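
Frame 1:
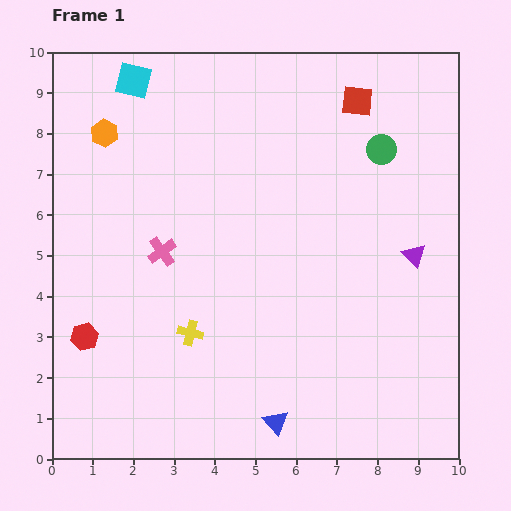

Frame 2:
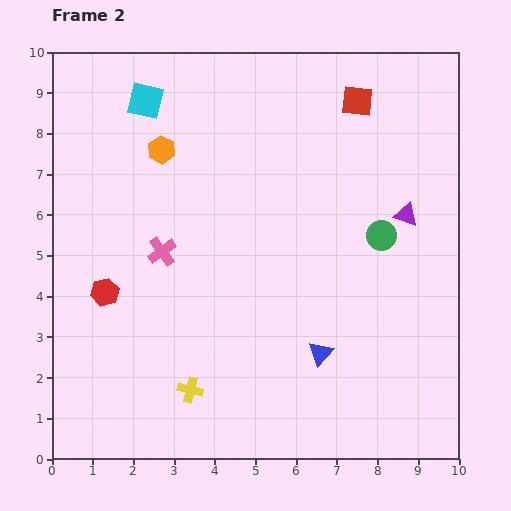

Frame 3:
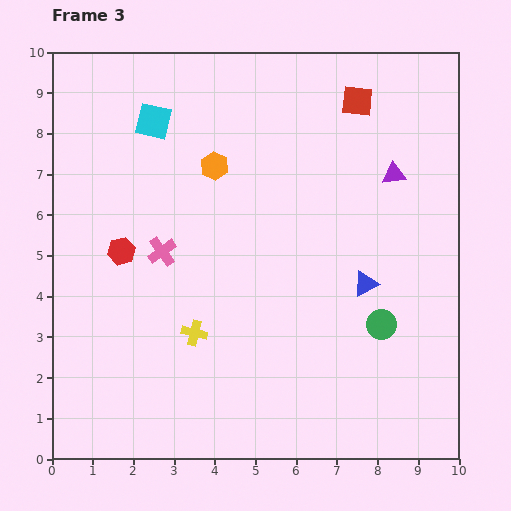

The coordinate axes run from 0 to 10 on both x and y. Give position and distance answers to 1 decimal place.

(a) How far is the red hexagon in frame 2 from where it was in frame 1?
1.2

The red hexagon moved from (0.8, 3.0) to (1.3, 4.1), a distance of √(0.5² + 1.1²) ≈ 1.2.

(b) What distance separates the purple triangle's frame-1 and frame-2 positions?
1.0

The purple triangle moved from (8.9, 5.0) to (8.7, 6.0), a distance of √(0.2² + 1.0²) ≈ 1.0.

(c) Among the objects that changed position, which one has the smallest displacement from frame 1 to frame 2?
the cyan square

(moved 0.6)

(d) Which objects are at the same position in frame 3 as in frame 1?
the pink cross, the red square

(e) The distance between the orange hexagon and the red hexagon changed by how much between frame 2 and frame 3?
-0.7

Distance in frame 2: 3.8. Distance in frame 3: 3.1.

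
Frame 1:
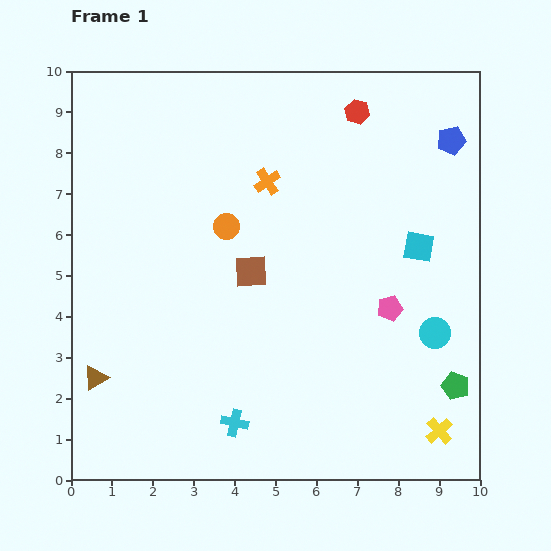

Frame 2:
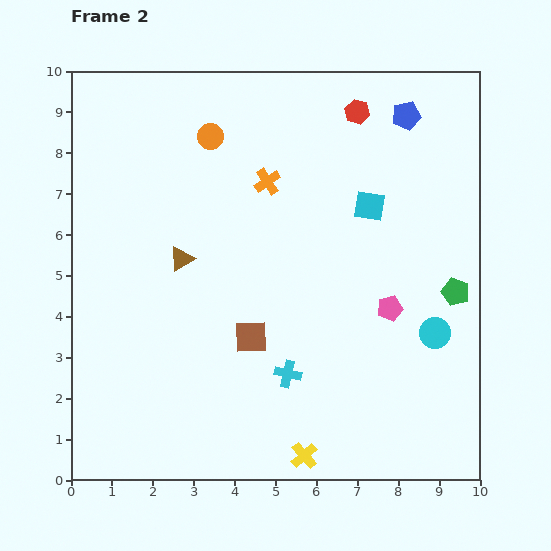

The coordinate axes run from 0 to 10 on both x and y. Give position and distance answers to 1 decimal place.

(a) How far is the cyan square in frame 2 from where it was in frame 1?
1.6

The cyan square moved from (8.5, 5.7) to (7.3, 6.7), a distance of √(1.2² + 1.0²) ≈ 1.6.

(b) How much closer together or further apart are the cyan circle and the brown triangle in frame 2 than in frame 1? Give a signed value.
-1.9

Distance in frame 1: 8.4. Distance in frame 2: 6.5.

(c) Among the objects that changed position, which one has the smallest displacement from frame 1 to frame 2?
the blue pentagon

(moved 1.3)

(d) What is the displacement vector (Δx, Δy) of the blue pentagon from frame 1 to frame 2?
(-1.1, 0.6)

The blue pentagon was at (9.3, 8.3) in frame 1 and (8.2, 8.9) in frame 2.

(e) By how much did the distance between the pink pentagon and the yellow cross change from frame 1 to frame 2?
+1.0

Distance in frame 1: 3.2. Distance in frame 2: 4.2.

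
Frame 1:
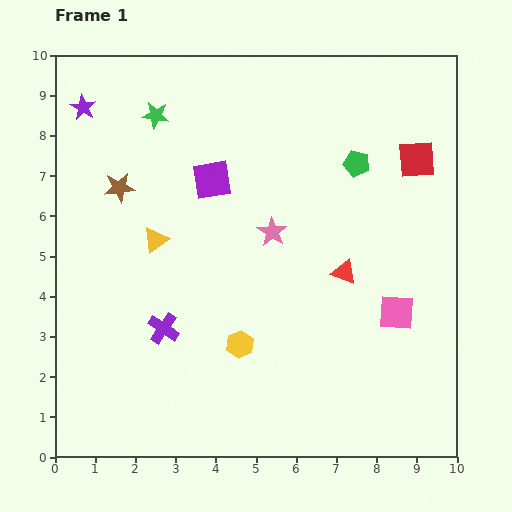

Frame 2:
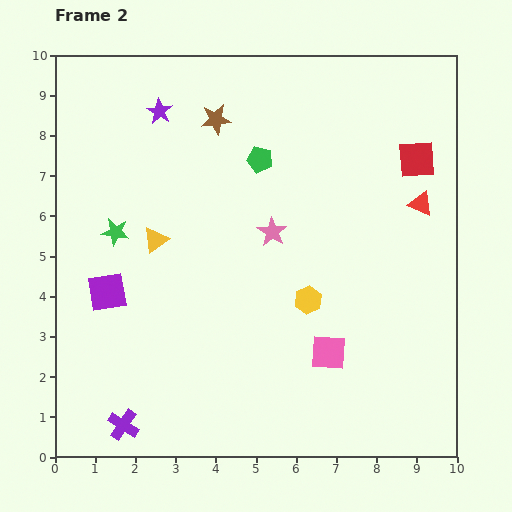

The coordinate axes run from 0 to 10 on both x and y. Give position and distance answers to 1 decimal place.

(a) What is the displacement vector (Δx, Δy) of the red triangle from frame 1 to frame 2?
(1.9, 1.7)

The red triangle was at (7.2, 4.6) in frame 1 and (9.1, 6.3) in frame 2.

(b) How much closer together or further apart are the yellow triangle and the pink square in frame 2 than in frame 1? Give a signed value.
-1.2

Distance in frame 1: 6.3. Distance in frame 2: 5.1.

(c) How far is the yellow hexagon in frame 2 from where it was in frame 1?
2.0

The yellow hexagon moved from (4.6, 2.8) to (6.3, 3.9), a distance of √(1.7² + 1.1²) ≈ 2.0.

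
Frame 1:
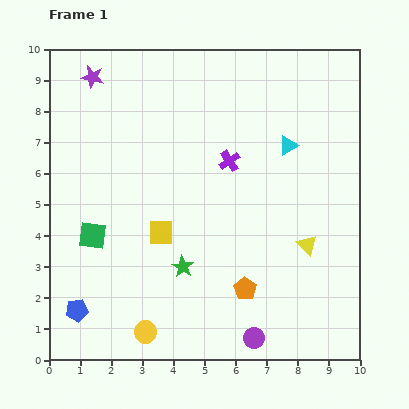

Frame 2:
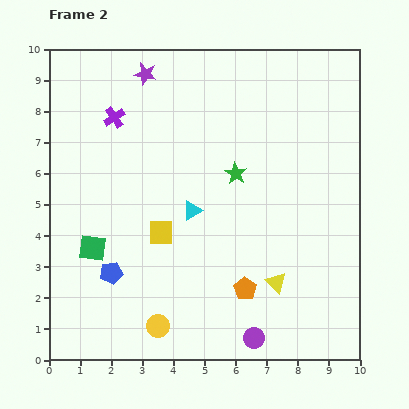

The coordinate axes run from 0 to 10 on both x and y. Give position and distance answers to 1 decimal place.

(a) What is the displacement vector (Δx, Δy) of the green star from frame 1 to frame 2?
(1.7, 3.0)

The green star was at (4.3, 3.0) in frame 1 and (6.0, 6.0) in frame 2.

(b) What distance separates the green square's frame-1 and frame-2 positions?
0.4

The green square moved from (1.4, 4.0) to (1.4, 3.6), a distance of √(0.0² + 0.4²) ≈ 0.4.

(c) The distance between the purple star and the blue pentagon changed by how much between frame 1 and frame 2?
-1.0

Distance in frame 1: 7.5. Distance in frame 2: 6.5.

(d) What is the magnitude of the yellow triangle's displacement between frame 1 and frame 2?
1.6

The yellow triangle moved from (8.3, 3.7) to (7.3, 2.5), a distance of √(1.0² + 1.2²) ≈ 1.6.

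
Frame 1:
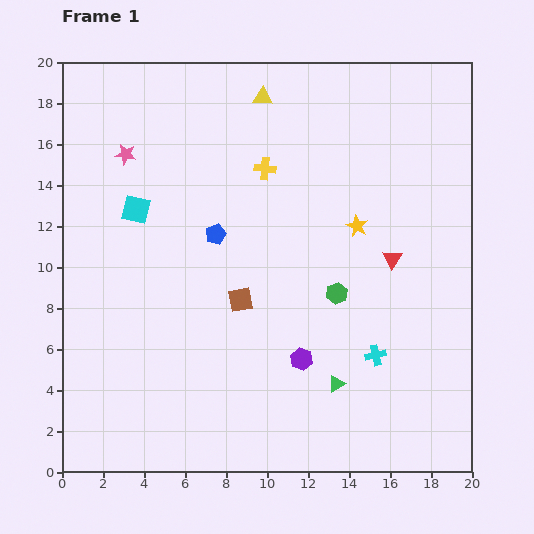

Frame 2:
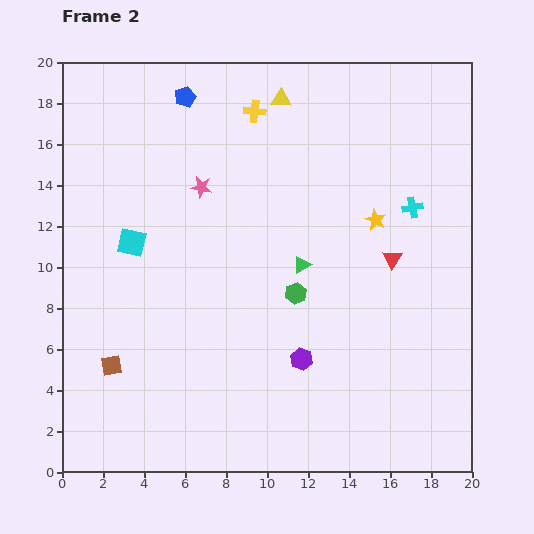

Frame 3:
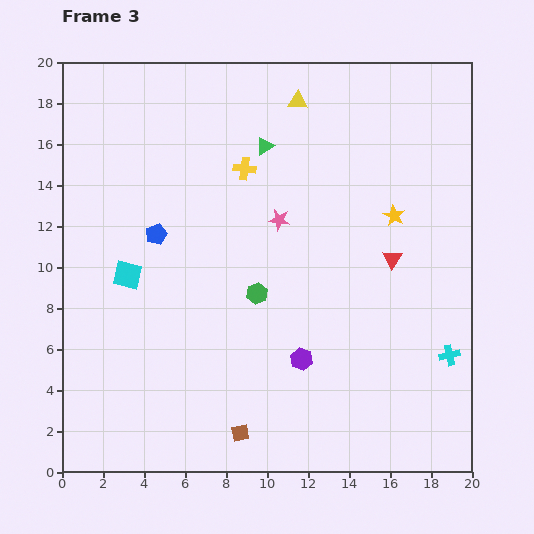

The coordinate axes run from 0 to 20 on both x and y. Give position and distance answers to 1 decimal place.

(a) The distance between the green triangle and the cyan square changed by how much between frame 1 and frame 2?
-4.6

Distance in frame 1: 13.0. Distance in frame 2: 8.4.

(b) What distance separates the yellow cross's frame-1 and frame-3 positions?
1.0

The yellow cross moved from (9.9, 14.8) to (8.9, 14.8), a distance of √(1.0² + 0.0²) ≈ 1.0.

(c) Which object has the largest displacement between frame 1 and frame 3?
the green triangle

(moved 12.1; next 8.2)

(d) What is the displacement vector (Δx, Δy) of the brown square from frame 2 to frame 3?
(6.3, -3.3)

The brown square was at (2.4, 5.2) in frame 2 and (8.7, 1.9) in frame 3.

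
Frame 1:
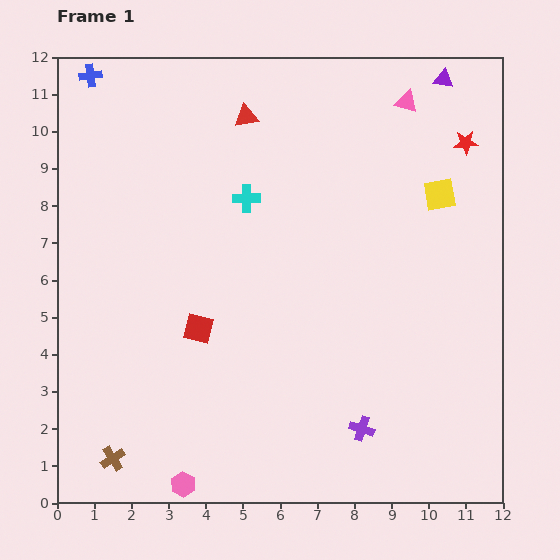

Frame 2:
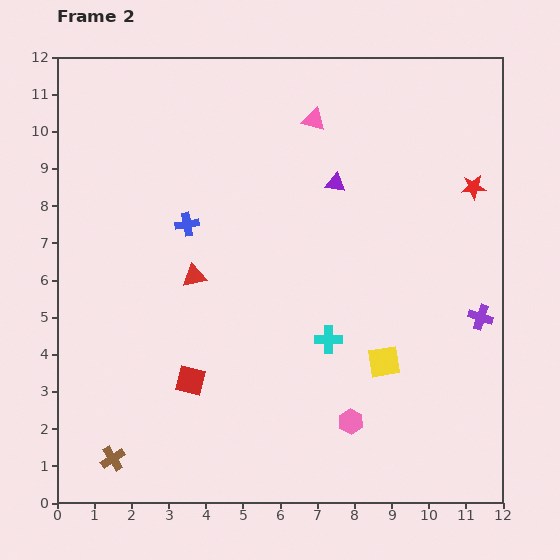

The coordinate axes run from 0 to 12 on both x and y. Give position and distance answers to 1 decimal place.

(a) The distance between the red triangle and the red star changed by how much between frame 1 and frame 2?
+2.0

Distance in frame 1: 5.9. Distance in frame 2: 7.9.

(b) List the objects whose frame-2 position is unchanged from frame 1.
the brown cross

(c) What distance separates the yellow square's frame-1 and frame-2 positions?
4.7

The yellow square moved from (10.3, 8.3) to (8.8, 3.8), a distance of √(1.5² + 4.5²) ≈ 4.7.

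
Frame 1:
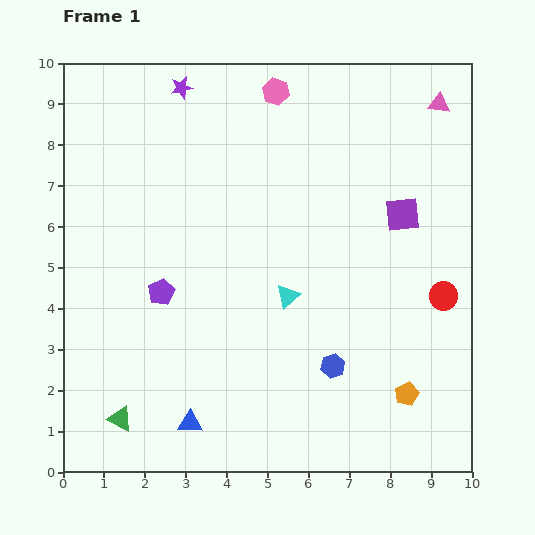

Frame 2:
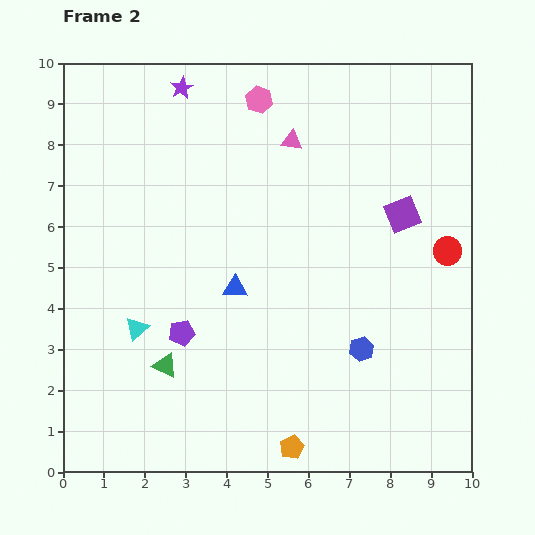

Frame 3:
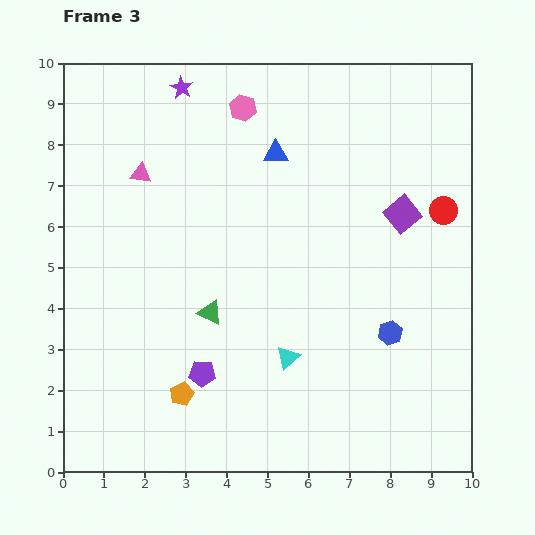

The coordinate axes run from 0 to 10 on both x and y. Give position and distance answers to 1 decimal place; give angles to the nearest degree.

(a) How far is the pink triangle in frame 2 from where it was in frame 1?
3.7

The pink triangle moved from (9.2, 9.0) to (5.6, 8.1), a distance of √(3.6² + 0.9²) ≈ 3.7.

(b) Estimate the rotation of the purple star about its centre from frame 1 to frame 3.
30° counter-clockwise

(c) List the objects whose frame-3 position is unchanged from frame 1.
the purple square, the purple star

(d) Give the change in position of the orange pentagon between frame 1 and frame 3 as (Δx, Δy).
(-5.5, 0.0)

The orange pentagon was at (8.4, 1.9) in frame 1 and (2.9, 1.9) in frame 3.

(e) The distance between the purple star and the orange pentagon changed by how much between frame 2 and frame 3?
-1.7

Distance in frame 2: 9.2. Distance in frame 3: 7.5.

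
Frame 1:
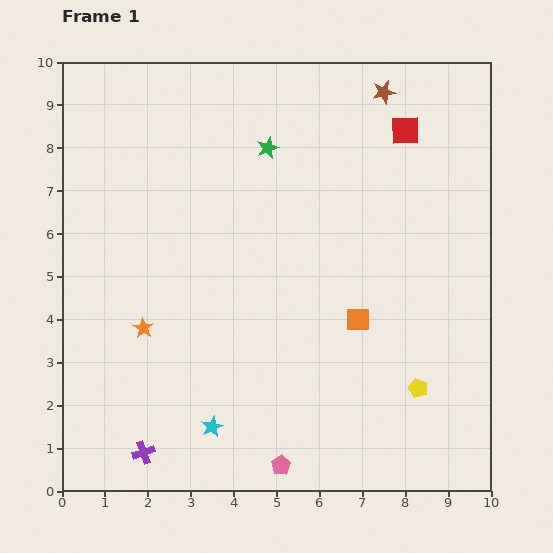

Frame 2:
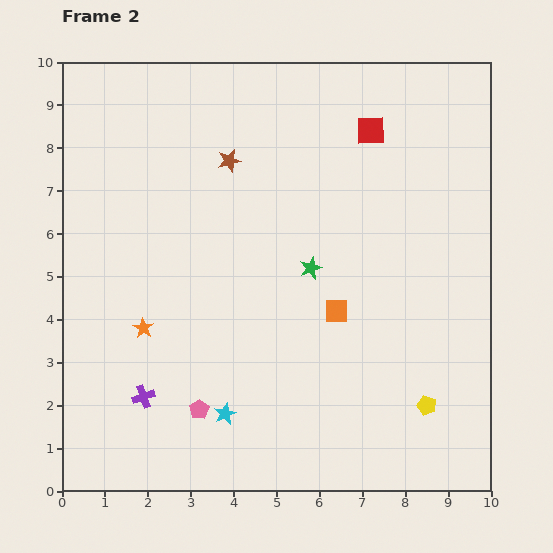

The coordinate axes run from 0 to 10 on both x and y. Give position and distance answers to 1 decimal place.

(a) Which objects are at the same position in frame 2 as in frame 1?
the orange star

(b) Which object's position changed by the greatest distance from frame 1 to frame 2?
the brown star

(moved 3.9; next 3.0)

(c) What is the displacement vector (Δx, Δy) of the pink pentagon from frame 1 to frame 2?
(-1.9, 1.3)

The pink pentagon was at (5.1, 0.6) in frame 1 and (3.2, 1.9) in frame 2.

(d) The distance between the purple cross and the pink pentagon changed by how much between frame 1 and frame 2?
-1.9

Distance in frame 1: 3.2. Distance in frame 2: 1.3.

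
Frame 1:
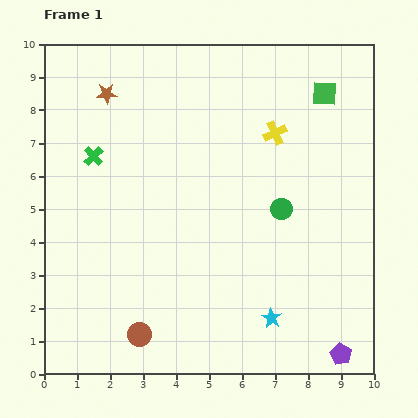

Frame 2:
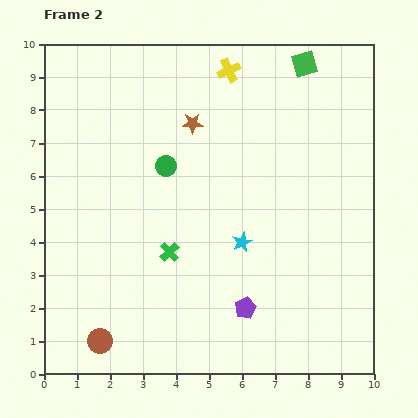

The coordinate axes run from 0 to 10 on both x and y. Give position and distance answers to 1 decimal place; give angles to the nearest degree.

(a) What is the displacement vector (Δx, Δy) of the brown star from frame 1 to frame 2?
(2.6, -0.9)

The brown star was at (1.9, 8.5) in frame 1 and (4.5, 7.6) in frame 2.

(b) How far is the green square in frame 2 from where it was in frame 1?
1.1

The green square moved from (8.5, 8.5) to (7.9, 9.4), a distance of √(0.6² + 0.9²) ≈ 1.1.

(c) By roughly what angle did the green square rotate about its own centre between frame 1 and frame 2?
20° counter-clockwise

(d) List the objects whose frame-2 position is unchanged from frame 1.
none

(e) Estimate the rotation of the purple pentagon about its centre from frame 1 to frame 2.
17° clockwise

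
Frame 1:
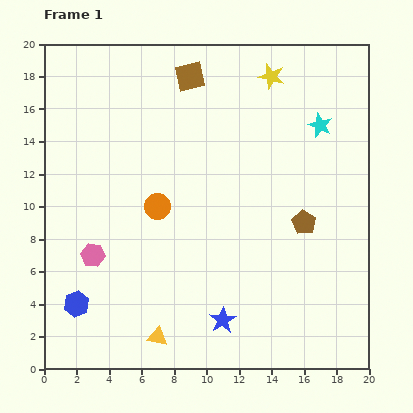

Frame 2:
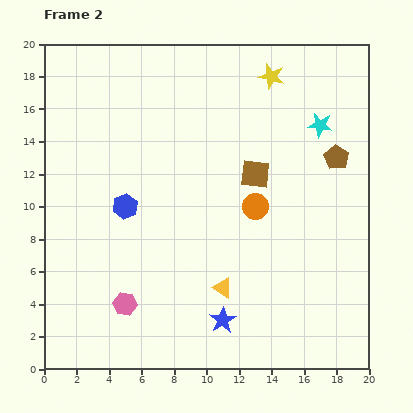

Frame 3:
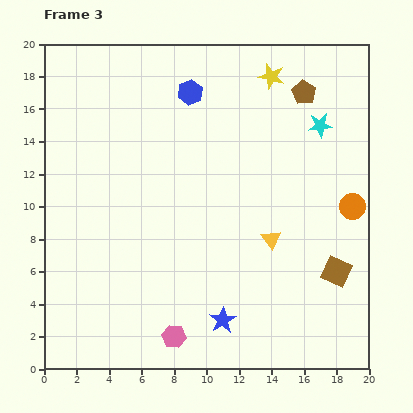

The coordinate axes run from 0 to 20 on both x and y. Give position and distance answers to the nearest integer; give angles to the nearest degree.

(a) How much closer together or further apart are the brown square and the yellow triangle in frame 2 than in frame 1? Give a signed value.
-9

Distance in frame 1: 16. Distance in frame 2: 7.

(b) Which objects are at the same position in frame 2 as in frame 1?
the yellow star, the cyan star, the blue star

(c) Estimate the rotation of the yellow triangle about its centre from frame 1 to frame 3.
42° clockwise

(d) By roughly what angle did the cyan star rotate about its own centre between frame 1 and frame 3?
31° counter-clockwise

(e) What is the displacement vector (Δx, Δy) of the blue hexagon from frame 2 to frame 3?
(4, 7)

The blue hexagon was at (5, 10) in frame 2 and (9, 17) in frame 3.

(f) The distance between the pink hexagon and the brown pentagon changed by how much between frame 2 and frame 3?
+1

Distance in frame 2: 16. Distance in frame 3: 17.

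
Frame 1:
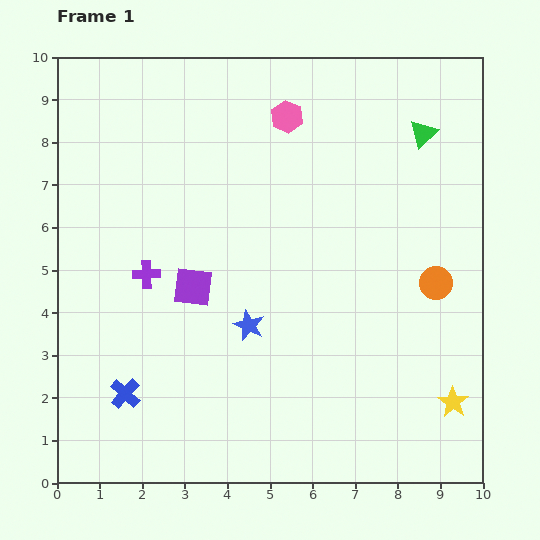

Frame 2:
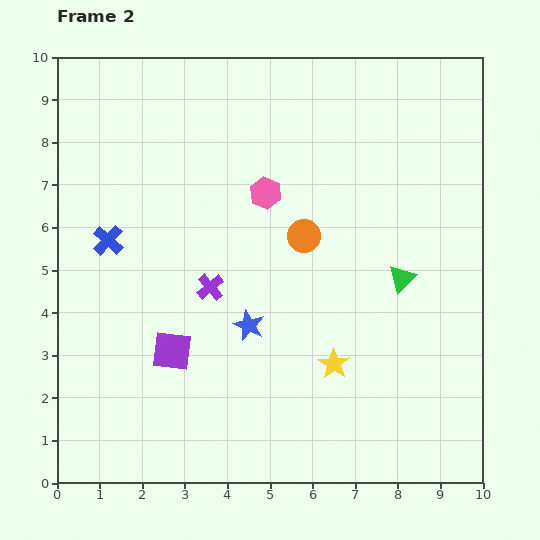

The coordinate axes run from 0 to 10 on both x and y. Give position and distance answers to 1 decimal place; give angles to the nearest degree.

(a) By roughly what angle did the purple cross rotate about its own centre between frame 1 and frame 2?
38° counter-clockwise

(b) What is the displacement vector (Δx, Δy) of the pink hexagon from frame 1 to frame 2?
(-0.5, -1.8)

The pink hexagon was at (5.4, 8.6) in frame 1 and (4.9, 6.8) in frame 2.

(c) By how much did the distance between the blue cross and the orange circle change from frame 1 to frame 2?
-3.1

Distance in frame 1: 7.7. Distance in frame 2: 4.6.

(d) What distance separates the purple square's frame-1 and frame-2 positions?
1.6

The purple square moved from (3.2, 4.6) to (2.7, 3.1), a distance of √(0.5² + 1.5²) ≈ 1.6.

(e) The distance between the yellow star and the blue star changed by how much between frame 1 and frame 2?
-2.9

Distance in frame 1: 5.1. Distance in frame 2: 2.2.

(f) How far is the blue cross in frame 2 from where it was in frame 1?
3.6

The blue cross moved from (1.6, 2.1) to (1.2, 5.7), a distance of √(0.4² + 3.6²) ≈ 3.6.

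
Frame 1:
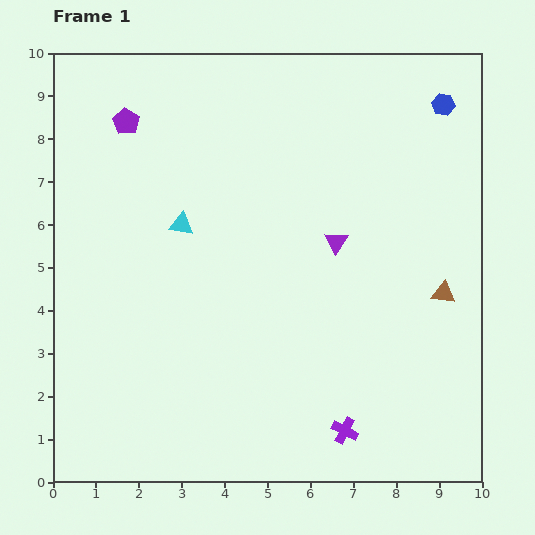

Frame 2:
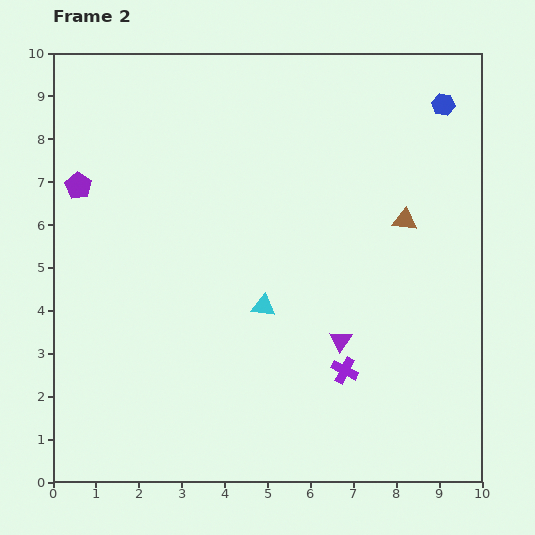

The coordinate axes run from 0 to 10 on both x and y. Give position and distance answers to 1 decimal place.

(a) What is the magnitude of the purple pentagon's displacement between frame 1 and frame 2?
1.9

The purple pentagon moved from (1.7, 8.4) to (0.6, 6.9), a distance of √(1.1² + 1.5²) ≈ 1.9.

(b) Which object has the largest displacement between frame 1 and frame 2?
the cyan triangle

(moved 2.7; next 2.3)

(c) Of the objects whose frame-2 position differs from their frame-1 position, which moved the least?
the purple cross

(moved 1.4)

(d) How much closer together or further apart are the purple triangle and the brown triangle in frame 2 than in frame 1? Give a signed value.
+0.4

Distance in frame 1: 2.8. Distance in frame 2: 3.2.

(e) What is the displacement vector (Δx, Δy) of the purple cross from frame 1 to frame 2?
(0.0, 1.4)

The purple cross was at (6.8, 1.2) in frame 1 and (6.8, 2.6) in frame 2.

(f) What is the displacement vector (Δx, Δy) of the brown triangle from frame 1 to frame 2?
(-0.9, 1.7)

The brown triangle was at (9.1, 4.4) in frame 1 and (8.2, 6.1) in frame 2.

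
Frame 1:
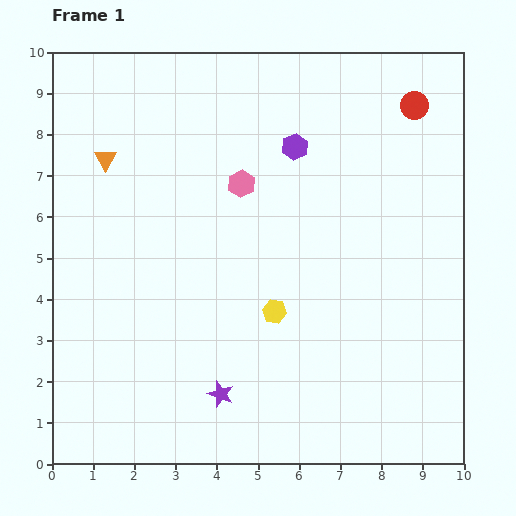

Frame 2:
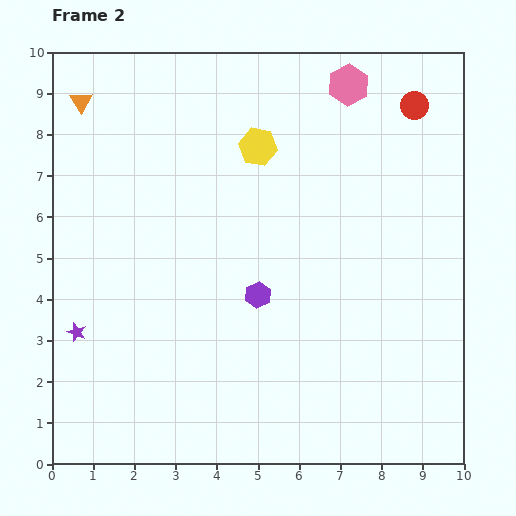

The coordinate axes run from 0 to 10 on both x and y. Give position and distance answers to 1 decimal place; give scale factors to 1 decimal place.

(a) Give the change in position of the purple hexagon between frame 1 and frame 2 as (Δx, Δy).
(-0.9, -3.6)

The purple hexagon was at (5.9, 7.7) in frame 1 and (5.0, 4.1) in frame 2.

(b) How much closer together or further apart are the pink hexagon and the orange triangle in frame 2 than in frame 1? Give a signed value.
+3.1

Distance in frame 1: 3.4. Distance in frame 2: 6.5.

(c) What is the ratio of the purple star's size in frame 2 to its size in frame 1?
0.7×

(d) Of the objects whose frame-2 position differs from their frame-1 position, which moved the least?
the orange triangle

(moved 1.5)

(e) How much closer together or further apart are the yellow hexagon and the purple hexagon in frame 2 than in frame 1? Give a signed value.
-0.4

Distance in frame 1: 4.0. Distance in frame 2: 3.6.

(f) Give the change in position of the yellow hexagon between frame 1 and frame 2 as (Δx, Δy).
(-0.4, 4.0)

The yellow hexagon was at (5.4, 3.7) in frame 1 and (5.0, 7.7) in frame 2.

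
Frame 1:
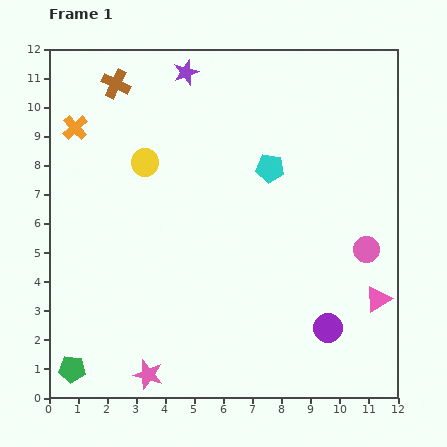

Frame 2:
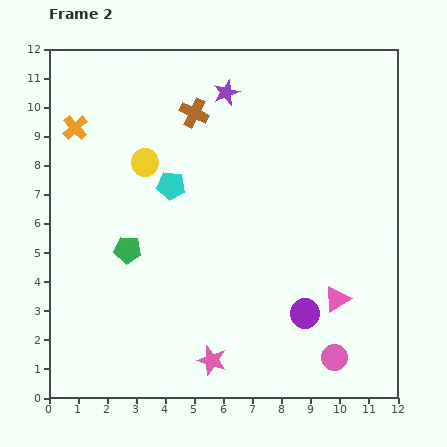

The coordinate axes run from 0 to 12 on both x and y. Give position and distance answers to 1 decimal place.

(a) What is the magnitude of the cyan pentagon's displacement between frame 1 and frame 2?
3.5

The cyan pentagon moved from (7.6, 7.9) to (4.2, 7.3), a distance of √(3.4² + 0.6²) ≈ 3.5.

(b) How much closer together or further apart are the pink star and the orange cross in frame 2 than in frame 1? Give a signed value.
+0.4

Distance in frame 1: 8.9. Distance in frame 2: 9.3.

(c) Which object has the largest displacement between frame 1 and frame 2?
the green pentagon

(moved 4.5; next 3.9)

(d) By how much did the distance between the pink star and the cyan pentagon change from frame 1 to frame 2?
-2.0

Distance in frame 1: 8.2. Distance in frame 2: 6.2.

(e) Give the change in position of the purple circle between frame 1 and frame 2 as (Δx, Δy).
(-0.8, 0.5)

The purple circle was at (9.6, 2.4) in frame 1 and (8.8, 2.9) in frame 2.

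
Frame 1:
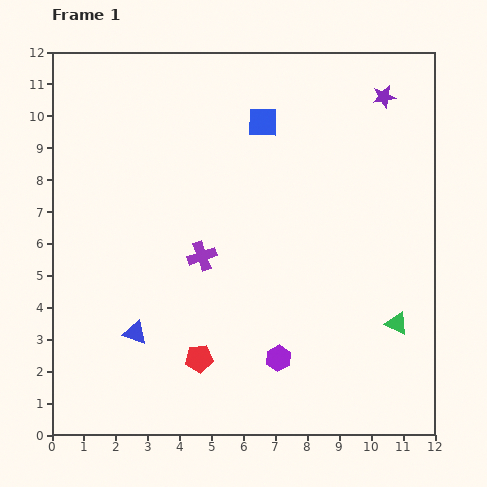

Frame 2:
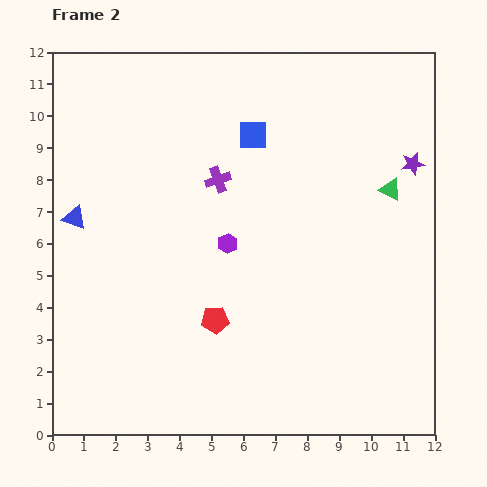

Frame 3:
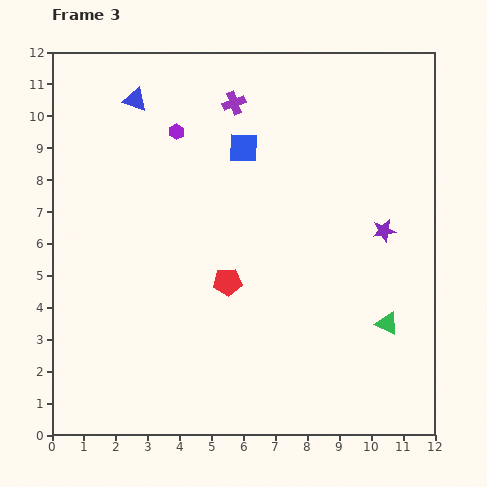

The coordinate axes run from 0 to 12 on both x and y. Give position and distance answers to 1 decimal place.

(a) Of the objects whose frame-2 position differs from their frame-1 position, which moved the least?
the blue square

(moved 0.5)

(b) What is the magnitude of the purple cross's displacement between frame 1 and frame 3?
4.9

The purple cross moved from (4.7, 5.6) to (5.7, 10.4), a distance of √(1.0² + 4.8²) ≈ 4.9.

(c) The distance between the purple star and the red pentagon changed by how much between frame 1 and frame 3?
-4.8

Distance in frame 1: 10.0. Distance in frame 3: 5.2.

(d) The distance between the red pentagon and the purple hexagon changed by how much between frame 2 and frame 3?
+2.6

Distance in frame 2: 2.4. Distance in frame 3: 5.0.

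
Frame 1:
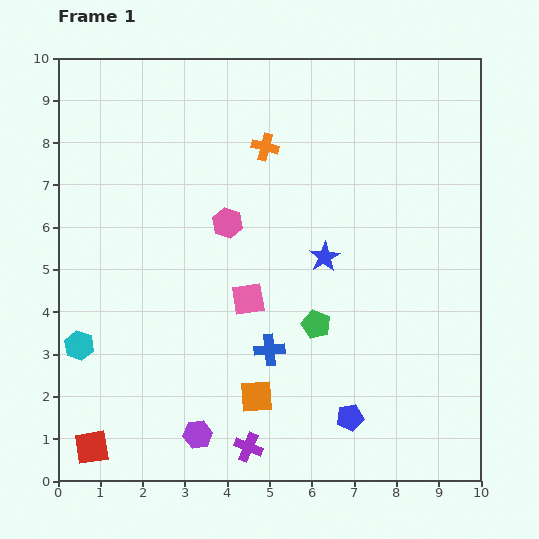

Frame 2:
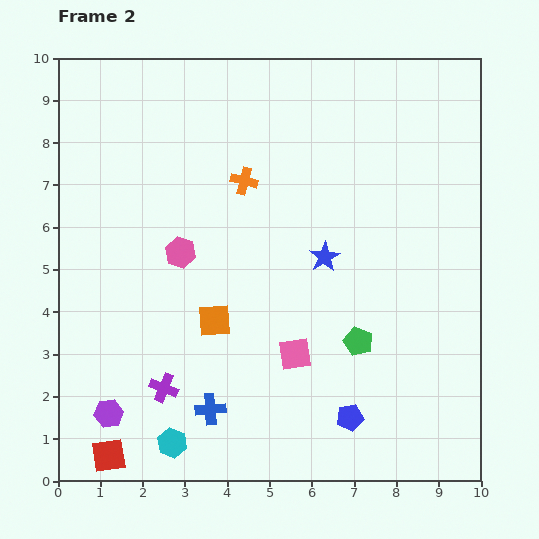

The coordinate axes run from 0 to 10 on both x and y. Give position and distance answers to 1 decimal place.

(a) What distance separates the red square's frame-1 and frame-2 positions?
0.4

The red square moved from (0.8, 0.8) to (1.2, 0.6), a distance of √(0.4² + 0.2²) ≈ 0.4.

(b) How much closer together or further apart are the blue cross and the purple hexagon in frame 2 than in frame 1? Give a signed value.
-0.2

Distance in frame 1: 2.6. Distance in frame 2: 2.4.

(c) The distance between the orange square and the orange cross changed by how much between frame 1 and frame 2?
-2.5

Distance in frame 1: 5.9. Distance in frame 2: 3.4.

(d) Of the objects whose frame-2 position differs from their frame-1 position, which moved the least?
the red square

(moved 0.4)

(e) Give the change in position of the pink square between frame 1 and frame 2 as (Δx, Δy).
(1.1, -1.3)

The pink square was at (4.5, 4.3) in frame 1 and (5.6, 3.0) in frame 2.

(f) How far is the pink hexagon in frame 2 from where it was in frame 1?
1.3

The pink hexagon moved from (4.0, 6.1) to (2.9, 5.4), a distance of √(1.1² + 0.7²) ≈ 1.3.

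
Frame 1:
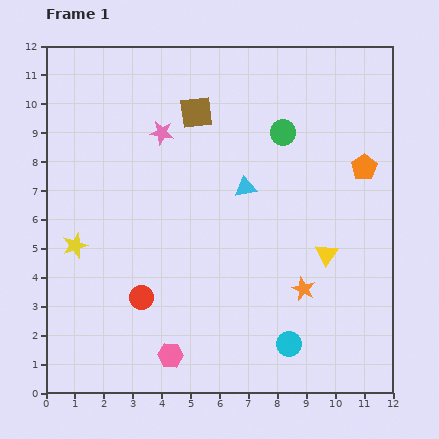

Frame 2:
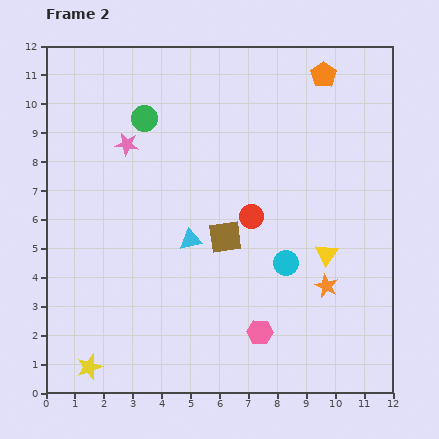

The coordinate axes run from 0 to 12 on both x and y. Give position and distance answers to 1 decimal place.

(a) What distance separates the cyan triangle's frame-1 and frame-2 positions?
2.6

The cyan triangle moved from (6.9, 7.1) to (5.0, 5.3), a distance of √(1.9² + 1.8²) ≈ 2.6.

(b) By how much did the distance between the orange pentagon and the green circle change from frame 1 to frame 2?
+3.4

Distance in frame 1: 3.0. Distance in frame 2: 6.4.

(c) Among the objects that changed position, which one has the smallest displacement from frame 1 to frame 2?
the orange star

(moved 0.8)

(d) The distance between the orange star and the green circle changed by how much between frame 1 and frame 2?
+3.2

Distance in frame 1: 5.4. Distance in frame 2: 8.6.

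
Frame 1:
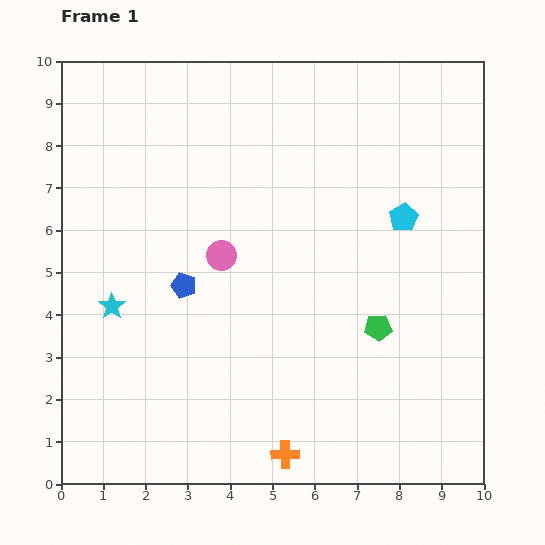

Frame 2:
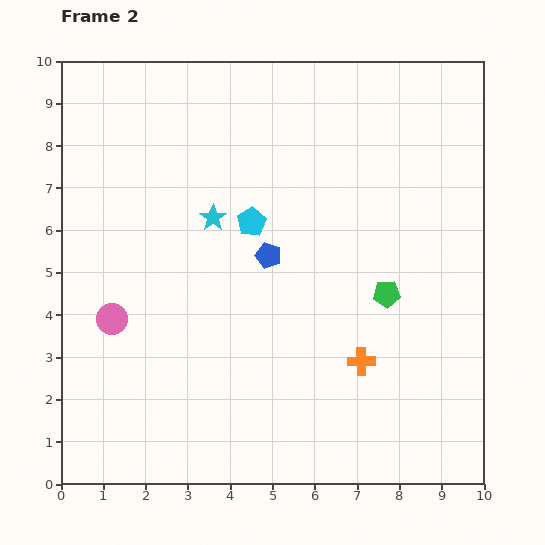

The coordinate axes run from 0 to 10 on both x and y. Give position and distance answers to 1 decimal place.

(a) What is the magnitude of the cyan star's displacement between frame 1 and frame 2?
3.2

The cyan star moved from (1.2, 4.2) to (3.6, 6.3), a distance of √(2.4² + 2.1²) ≈ 3.2.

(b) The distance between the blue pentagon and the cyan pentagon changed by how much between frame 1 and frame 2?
-4.5

Distance in frame 1: 5.4. Distance in frame 2: 0.9.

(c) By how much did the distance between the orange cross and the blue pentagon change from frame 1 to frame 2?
-1.4

Distance in frame 1: 4.7. Distance in frame 2: 3.3.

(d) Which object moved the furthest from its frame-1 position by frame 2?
the cyan pentagon

(moved 3.6; next 3.2)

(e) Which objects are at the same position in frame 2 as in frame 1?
none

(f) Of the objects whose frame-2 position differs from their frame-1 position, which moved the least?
the green pentagon

(moved 0.8)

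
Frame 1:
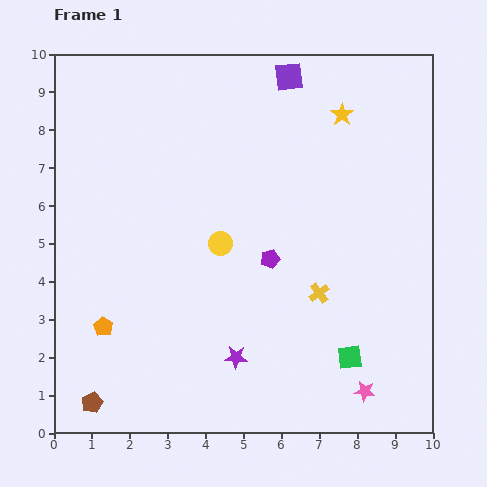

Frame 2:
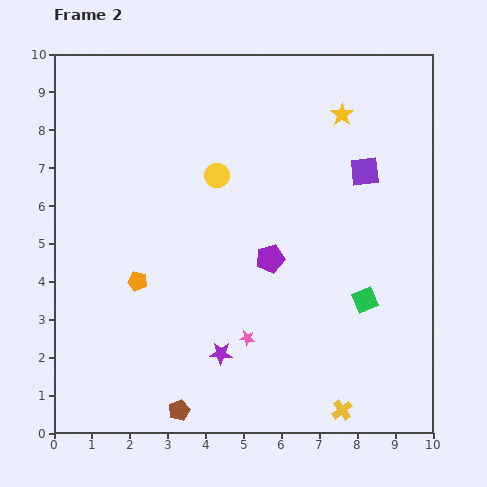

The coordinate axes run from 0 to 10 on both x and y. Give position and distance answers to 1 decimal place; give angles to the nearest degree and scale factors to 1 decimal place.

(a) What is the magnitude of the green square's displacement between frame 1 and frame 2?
1.6

The green square moved from (7.8, 2.0) to (8.2, 3.5), a distance of √(0.4² + 1.5²) ≈ 1.6.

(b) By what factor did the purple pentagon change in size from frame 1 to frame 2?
1.5×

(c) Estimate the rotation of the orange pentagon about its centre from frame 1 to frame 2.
17° counter-clockwise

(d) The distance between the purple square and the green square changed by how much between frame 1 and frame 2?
-4.2

Distance in frame 1: 7.6. Distance in frame 2: 3.4.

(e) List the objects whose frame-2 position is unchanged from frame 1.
the yellow star, the purple pentagon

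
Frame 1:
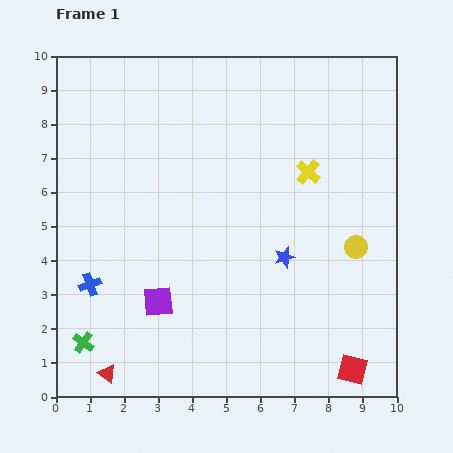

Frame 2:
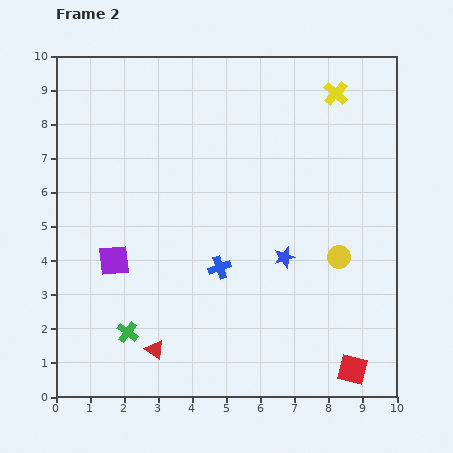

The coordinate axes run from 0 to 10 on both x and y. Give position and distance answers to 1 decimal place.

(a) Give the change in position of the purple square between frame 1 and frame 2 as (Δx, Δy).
(-1.3, 1.2)

The purple square was at (3.0, 2.8) in frame 1 and (1.7, 4.0) in frame 2.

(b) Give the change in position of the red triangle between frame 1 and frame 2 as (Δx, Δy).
(1.4, 0.7)

The red triangle was at (1.5, 0.7) in frame 1 and (2.9, 1.4) in frame 2.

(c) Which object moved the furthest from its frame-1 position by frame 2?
the blue cross

(moved 3.8; next 2.4)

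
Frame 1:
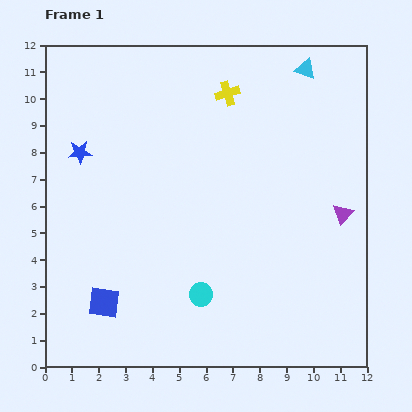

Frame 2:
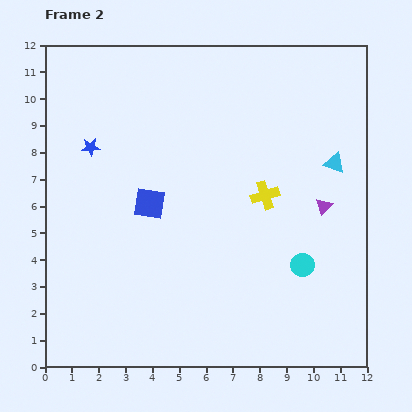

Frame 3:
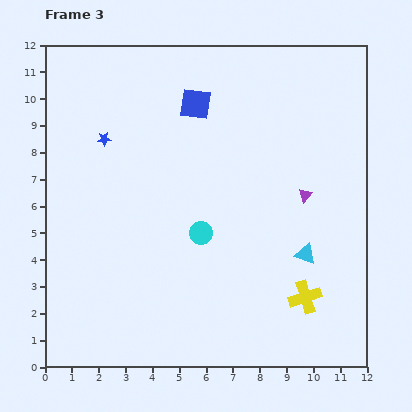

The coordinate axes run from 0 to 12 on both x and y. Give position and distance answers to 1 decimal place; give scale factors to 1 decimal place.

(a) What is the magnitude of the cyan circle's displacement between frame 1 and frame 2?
4.0

The cyan circle moved from (5.8, 2.7) to (9.6, 3.8), a distance of √(3.8² + 1.1²) ≈ 4.0.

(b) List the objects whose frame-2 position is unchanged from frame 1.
none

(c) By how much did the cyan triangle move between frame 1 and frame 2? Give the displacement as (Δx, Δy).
(1.1, -3.5)

The cyan triangle was at (9.7, 11.1) in frame 1 and (10.8, 7.6) in frame 2.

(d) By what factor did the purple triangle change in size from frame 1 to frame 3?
0.7×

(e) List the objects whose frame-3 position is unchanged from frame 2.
none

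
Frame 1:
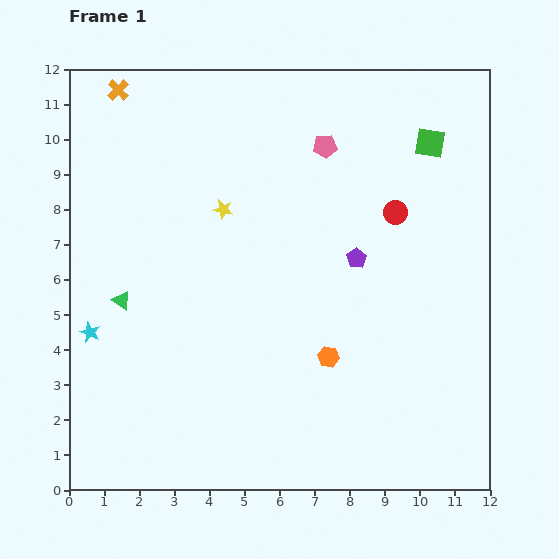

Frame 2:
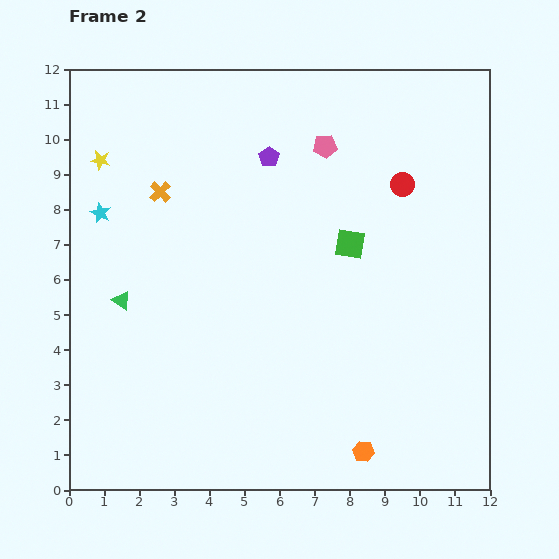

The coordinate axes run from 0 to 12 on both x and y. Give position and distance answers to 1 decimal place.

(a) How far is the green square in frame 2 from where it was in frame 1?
3.7

The green square moved from (10.3, 9.9) to (8.0, 7.0), a distance of √(2.3² + 2.9²) ≈ 3.7.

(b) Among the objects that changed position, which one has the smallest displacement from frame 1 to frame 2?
the red circle

(moved 0.8)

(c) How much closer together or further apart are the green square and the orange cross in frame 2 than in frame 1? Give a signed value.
-3.4

Distance in frame 1: 9.0. Distance in frame 2: 5.6.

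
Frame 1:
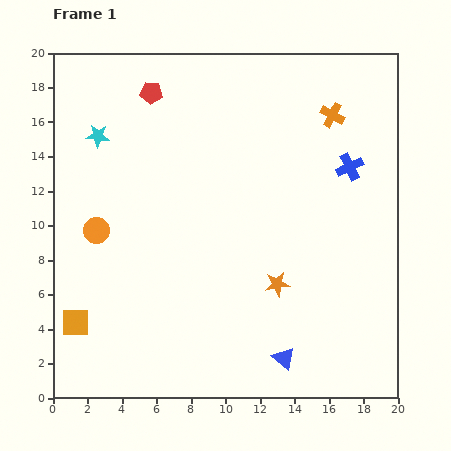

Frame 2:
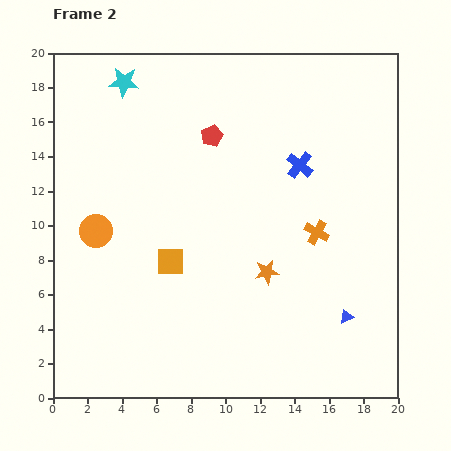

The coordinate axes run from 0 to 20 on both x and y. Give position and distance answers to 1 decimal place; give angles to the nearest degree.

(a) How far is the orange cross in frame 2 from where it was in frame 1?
6.9

The orange cross moved from (16.2, 16.4) to (15.3, 9.6), a distance of √(0.9² + 6.8²) ≈ 6.9.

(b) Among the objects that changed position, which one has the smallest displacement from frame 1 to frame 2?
the orange star

(moved 0.9)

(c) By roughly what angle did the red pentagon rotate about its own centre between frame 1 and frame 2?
29° counter-clockwise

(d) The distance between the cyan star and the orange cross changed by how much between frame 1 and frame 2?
+0.5

Distance in frame 1: 13.7. Distance in frame 2: 14.2.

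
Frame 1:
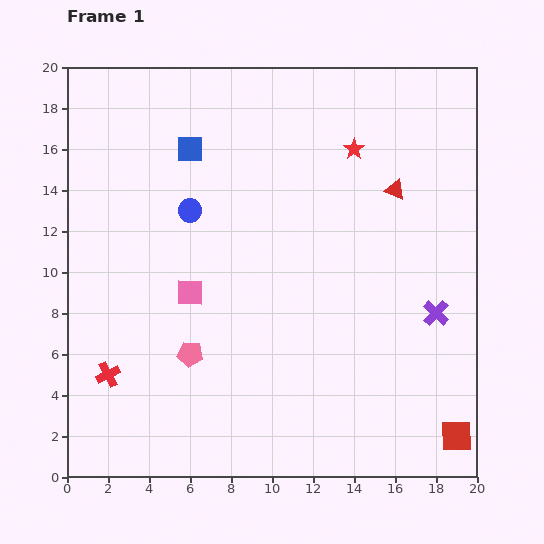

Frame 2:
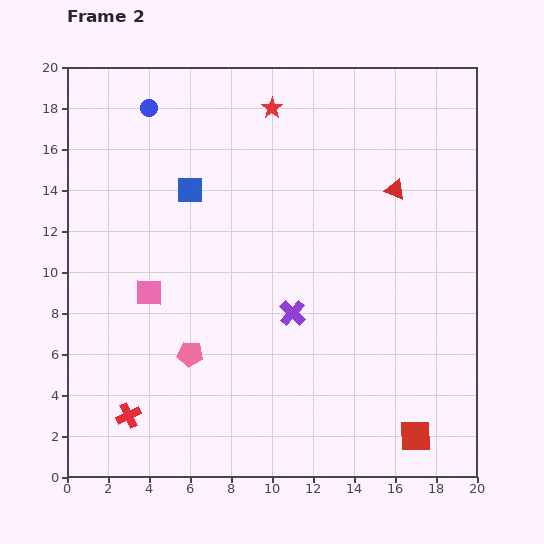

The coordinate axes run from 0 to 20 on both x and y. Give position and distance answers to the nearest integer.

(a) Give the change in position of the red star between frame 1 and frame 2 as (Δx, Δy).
(-4, 2)

The red star was at (14, 16) in frame 1 and (10, 18) in frame 2.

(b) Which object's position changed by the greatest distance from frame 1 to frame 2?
the purple cross

(moved 7; next 5)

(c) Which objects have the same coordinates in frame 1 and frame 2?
the pink pentagon, the red triangle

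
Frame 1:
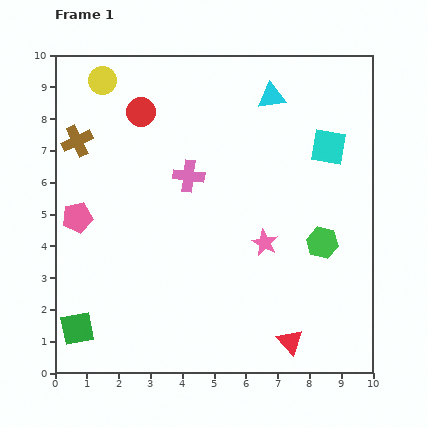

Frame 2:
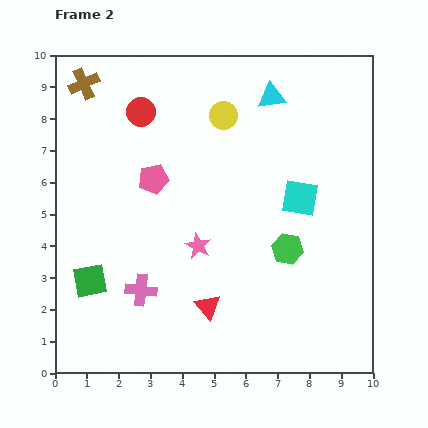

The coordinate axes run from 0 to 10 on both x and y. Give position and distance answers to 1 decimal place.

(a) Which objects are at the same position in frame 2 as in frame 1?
the red circle, the cyan triangle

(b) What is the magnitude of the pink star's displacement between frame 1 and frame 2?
2.1

The pink star moved from (6.6, 4.1) to (4.5, 4.0), a distance of √(2.1² + 0.1²) ≈ 2.1.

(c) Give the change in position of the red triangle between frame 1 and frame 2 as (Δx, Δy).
(-2.6, 1.1)

The red triangle was at (7.4, 1.0) in frame 1 and (4.8, 2.1) in frame 2.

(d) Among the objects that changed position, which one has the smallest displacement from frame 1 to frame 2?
the green hexagon

(moved 1.1)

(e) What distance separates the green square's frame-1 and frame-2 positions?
1.6

The green square moved from (0.7, 1.4) to (1.1, 2.9), a distance of √(0.4² + 1.5²) ≈ 1.6.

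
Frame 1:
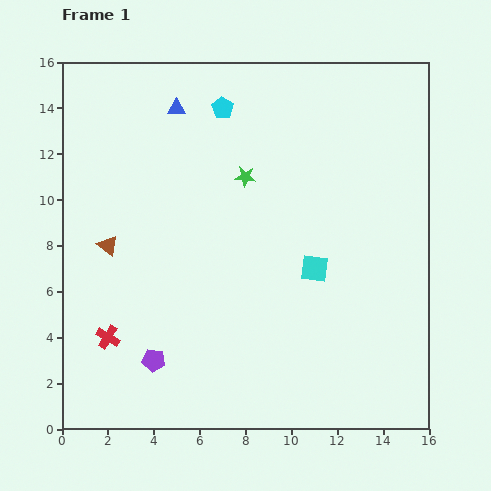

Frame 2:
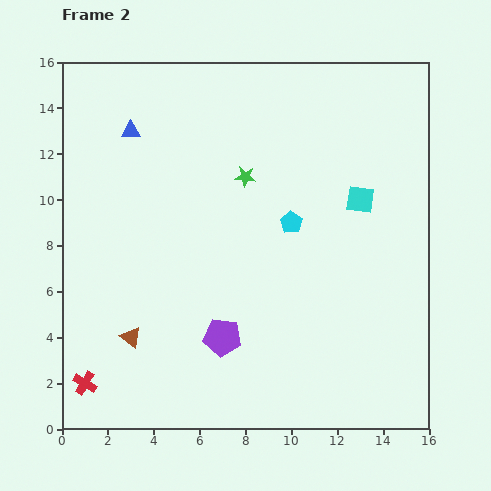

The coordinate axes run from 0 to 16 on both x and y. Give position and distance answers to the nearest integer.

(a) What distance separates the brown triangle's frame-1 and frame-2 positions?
4

The brown triangle moved from (2, 8) to (3, 4), a distance of √(1² + 4²) ≈ 4.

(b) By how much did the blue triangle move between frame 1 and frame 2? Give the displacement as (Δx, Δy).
(-2, -1)

The blue triangle was at (5, 14) in frame 1 and (3, 13) in frame 2.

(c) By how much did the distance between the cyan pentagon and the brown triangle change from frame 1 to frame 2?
+1

Distance in frame 1: 8. Distance in frame 2: 9.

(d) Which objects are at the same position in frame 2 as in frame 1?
the green star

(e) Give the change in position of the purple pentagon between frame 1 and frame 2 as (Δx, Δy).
(3, 1)

The purple pentagon was at (4, 3) in frame 1 and (7, 4) in frame 2.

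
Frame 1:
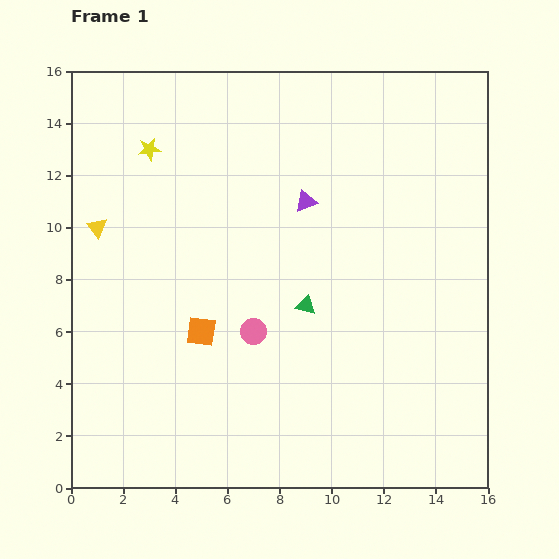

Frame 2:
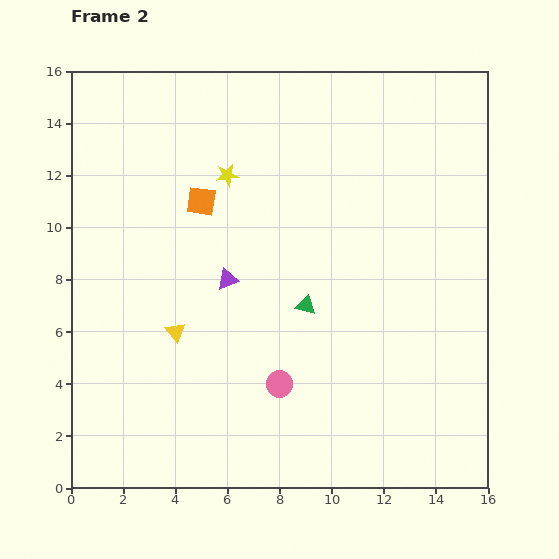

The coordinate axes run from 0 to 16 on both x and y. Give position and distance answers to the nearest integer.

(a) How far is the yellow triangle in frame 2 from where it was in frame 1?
5

The yellow triangle moved from (1, 10) to (4, 6), a distance of √(3² + 4²) ≈ 5.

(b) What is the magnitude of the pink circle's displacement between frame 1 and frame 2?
2

The pink circle moved from (7, 6) to (8, 4), a distance of √(1² + 2²) ≈ 2.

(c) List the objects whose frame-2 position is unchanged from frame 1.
the green triangle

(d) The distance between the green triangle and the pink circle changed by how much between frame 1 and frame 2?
+1

Distance in frame 1: 2. Distance in frame 2: 3.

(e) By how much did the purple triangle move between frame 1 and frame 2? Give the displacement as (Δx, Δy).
(-3, -3)

The purple triangle was at (9, 11) in frame 1 and (6, 8) in frame 2.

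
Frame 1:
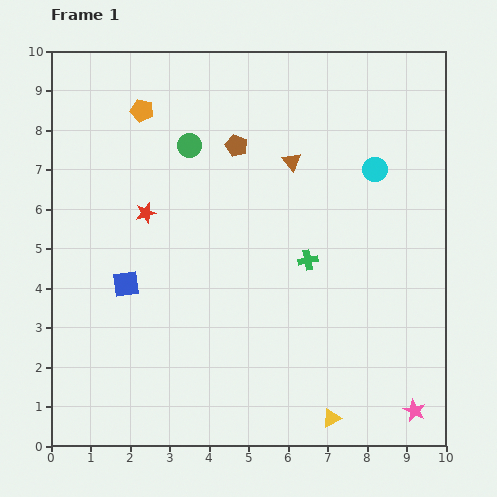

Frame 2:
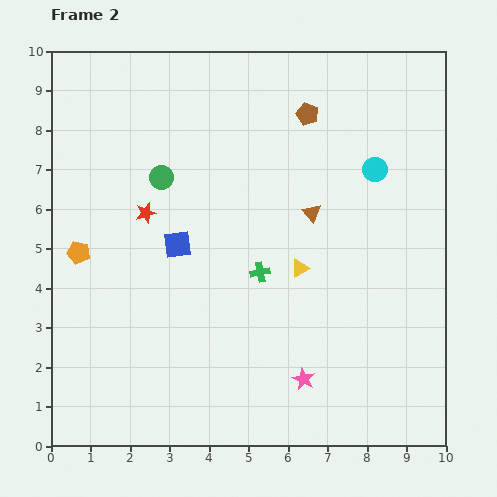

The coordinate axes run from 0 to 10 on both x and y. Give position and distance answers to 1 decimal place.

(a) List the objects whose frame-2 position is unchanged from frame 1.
the red star, the cyan circle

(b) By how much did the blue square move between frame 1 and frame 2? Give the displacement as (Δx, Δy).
(1.3, 1.0)

The blue square was at (1.9, 4.1) in frame 1 and (3.2, 5.1) in frame 2.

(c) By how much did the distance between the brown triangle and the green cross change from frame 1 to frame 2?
-0.5

Distance in frame 1: 2.5. Distance in frame 2: 2.0.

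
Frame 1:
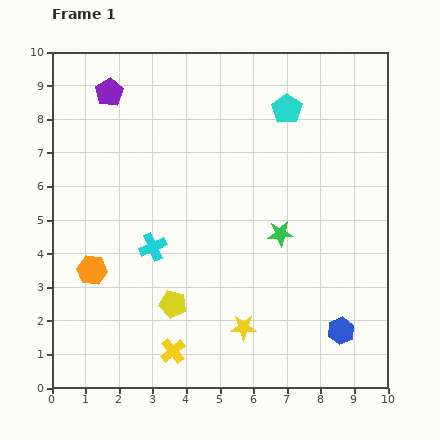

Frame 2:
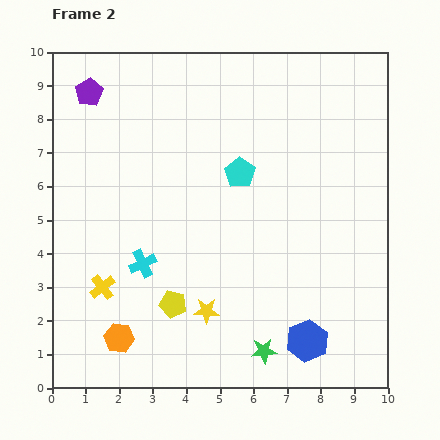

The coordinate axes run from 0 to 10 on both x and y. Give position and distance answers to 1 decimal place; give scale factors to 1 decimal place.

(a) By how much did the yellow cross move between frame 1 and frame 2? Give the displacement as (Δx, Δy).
(-2.1, 1.9)

The yellow cross was at (3.6, 1.1) in frame 1 and (1.5, 3.0) in frame 2.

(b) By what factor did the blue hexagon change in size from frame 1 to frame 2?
1.6×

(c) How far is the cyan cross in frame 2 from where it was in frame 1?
0.6

The cyan cross moved from (3.0, 4.2) to (2.7, 3.7), a distance of √(0.3² + 0.5²) ≈ 0.6.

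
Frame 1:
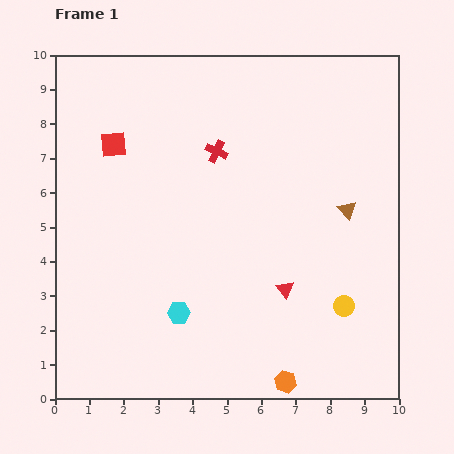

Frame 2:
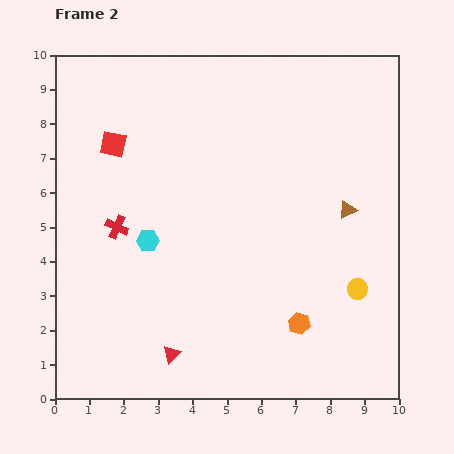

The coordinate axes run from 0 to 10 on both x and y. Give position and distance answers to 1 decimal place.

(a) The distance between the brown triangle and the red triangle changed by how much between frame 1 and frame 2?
+3.7

Distance in frame 1: 2.9. Distance in frame 2: 6.6.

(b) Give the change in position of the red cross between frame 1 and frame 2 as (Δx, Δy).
(-2.9, -2.2)

The red cross was at (4.7, 7.2) in frame 1 and (1.8, 5.0) in frame 2.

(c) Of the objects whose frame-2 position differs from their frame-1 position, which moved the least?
the yellow circle

(moved 0.6)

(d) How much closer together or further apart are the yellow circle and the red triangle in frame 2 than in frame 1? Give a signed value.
+3.9

Distance in frame 1: 1.8. Distance in frame 2: 5.7.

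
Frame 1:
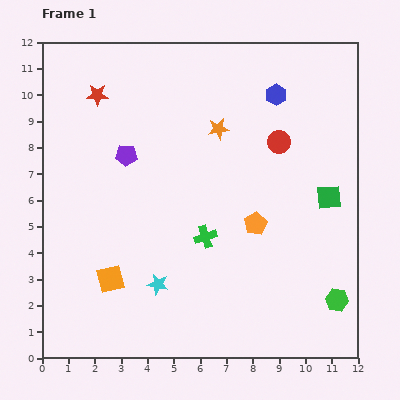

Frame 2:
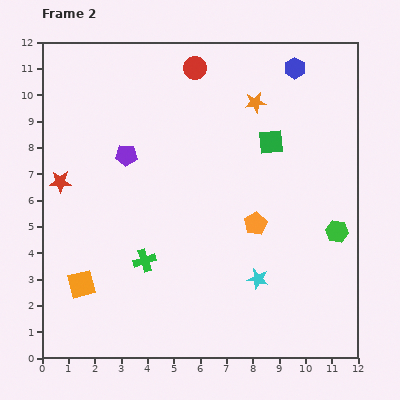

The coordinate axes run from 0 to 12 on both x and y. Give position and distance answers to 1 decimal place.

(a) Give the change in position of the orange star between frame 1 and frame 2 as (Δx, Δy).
(1.4, 1.0)

The orange star was at (6.7, 8.7) in frame 1 and (8.1, 9.7) in frame 2.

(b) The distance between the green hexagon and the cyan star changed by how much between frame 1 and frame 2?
-3.3

Distance in frame 1: 6.8. Distance in frame 2: 3.5.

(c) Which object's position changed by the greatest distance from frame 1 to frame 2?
the red circle

(moved 4.3; next 3.8)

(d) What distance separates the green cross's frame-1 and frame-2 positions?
2.5

The green cross moved from (6.2, 4.6) to (3.9, 3.7), a distance of √(2.3² + 0.9²) ≈ 2.5.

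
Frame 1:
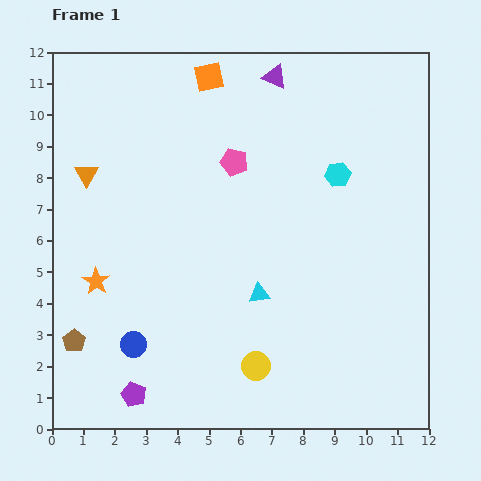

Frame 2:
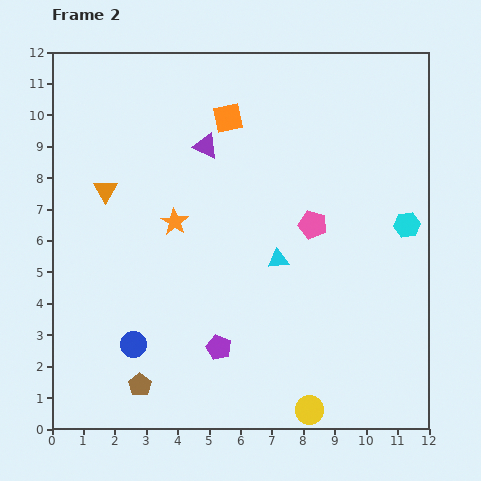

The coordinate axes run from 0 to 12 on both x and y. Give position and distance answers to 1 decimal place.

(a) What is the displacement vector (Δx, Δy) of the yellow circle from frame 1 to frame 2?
(1.7, -1.4)

The yellow circle was at (6.5, 2.0) in frame 1 and (8.2, 0.6) in frame 2.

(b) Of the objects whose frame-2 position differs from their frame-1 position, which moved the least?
the orange triangle

(moved 0.8)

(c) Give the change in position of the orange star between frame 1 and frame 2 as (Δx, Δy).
(2.5, 1.9)

The orange star was at (1.4, 4.7) in frame 1 and (3.9, 6.6) in frame 2.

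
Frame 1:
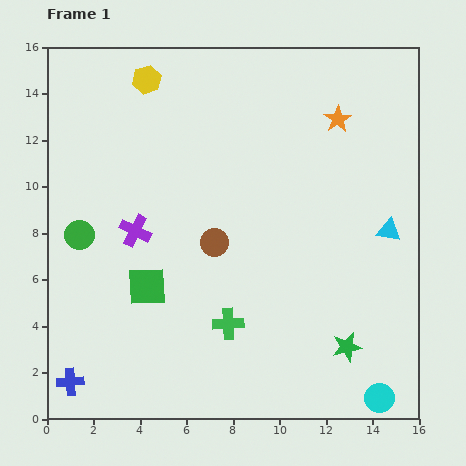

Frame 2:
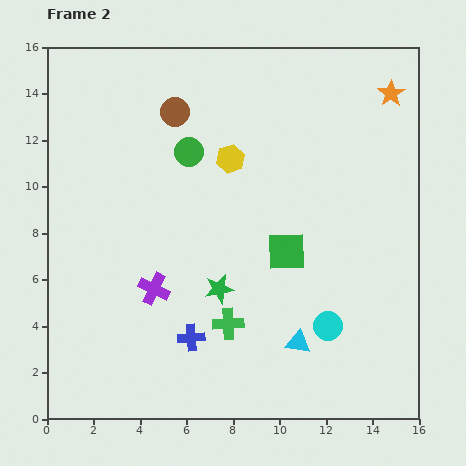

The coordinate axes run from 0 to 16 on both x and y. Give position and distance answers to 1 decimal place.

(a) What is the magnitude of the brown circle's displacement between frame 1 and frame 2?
5.9

The brown circle moved from (7.2, 7.6) to (5.5, 13.2), a distance of √(1.7² + 5.6²) ≈ 5.9.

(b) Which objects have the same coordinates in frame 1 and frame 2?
the green cross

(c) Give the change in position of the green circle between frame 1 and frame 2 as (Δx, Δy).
(4.7, 3.6)

The green circle was at (1.4, 7.9) in frame 1 and (6.1, 11.5) in frame 2.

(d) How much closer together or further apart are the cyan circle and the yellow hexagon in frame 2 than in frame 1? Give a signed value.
-8.7

Distance in frame 1: 17.0. Distance in frame 2: 8.3.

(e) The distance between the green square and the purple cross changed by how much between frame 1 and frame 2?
+3.4

Distance in frame 1: 2.5. Distance in frame 2: 5.9.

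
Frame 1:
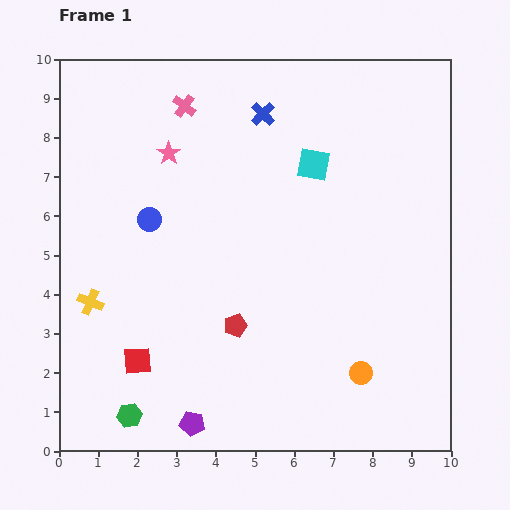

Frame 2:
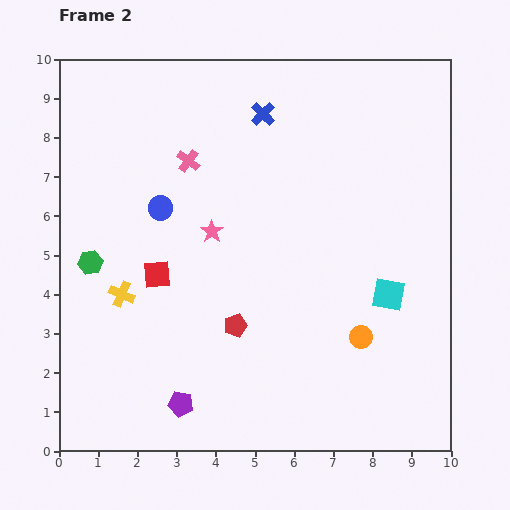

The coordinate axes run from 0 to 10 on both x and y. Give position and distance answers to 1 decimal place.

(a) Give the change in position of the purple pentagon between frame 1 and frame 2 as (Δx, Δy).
(-0.3, 0.5)

The purple pentagon was at (3.4, 0.7) in frame 1 and (3.1, 1.2) in frame 2.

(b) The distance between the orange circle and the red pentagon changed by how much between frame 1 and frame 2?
-0.2

Distance in frame 1: 3.4. Distance in frame 2: 3.2.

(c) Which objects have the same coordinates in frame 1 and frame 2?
the blue cross, the red pentagon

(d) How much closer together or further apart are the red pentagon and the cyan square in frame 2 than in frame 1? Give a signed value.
-0.6

Distance in frame 1: 4.6. Distance in frame 2: 4.0.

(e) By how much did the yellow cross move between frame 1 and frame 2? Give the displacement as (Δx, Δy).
(0.8, 0.2)

The yellow cross was at (0.8, 3.8) in frame 1 and (1.6, 4.0) in frame 2.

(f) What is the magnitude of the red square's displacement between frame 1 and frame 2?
2.3

The red square moved from (2.0, 2.3) to (2.5, 4.5), a distance of √(0.5² + 2.2²) ≈ 2.3.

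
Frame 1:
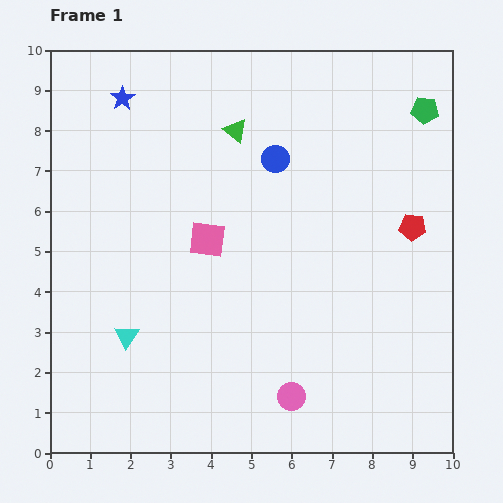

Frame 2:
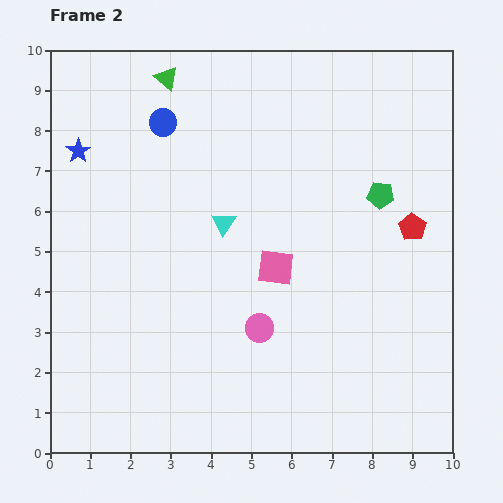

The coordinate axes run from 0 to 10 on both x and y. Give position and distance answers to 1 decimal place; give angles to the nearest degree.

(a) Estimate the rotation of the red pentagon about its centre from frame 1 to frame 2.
28° clockwise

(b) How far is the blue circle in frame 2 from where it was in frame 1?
2.9

The blue circle moved from (5.6, 7.3) to (2.8, 8.2), a distance of √(2.8² + 0.9²) ≈ 2.9.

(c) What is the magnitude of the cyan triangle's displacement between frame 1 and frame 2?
3.7

The cyan triangle moved from (1.9, 2.9) to (4.3, 5.7), a distance of √(2.4² + 2.8²) ≈ 3.7.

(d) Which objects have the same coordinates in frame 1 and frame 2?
the red pentagon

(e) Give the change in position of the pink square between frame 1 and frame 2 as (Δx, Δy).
(1.7, -0.7)

The pink square was at (3.9, 5.3) in frame 1 and (5.6, 4.6) in frame 2.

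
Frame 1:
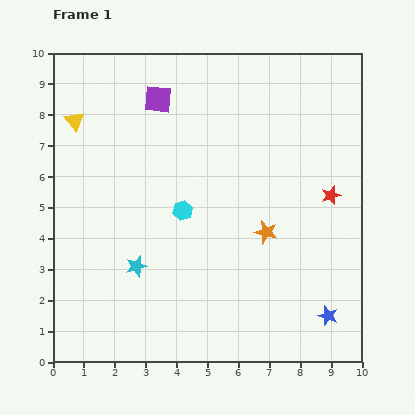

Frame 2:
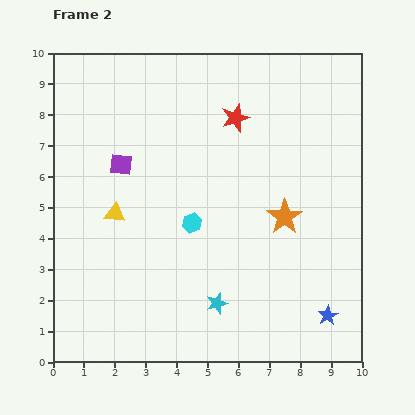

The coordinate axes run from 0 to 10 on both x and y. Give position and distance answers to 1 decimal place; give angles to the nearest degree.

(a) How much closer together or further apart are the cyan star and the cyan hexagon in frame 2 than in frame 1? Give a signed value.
+0.4

Distance in frame 1: 2.3. Distance in frame 2: 2.7.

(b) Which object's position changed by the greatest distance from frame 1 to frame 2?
the red star

(moved 4.0; next 3.3)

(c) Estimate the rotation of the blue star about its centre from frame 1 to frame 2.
21° clockwise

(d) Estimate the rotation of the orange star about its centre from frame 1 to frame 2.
21° clockwise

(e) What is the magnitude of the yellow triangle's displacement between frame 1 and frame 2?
3.3

The yellow triangle moved from (0.7, 7.8) to (2.0, 4.8), a distance of √(1.3² + 3.0²) ≈ 3.3.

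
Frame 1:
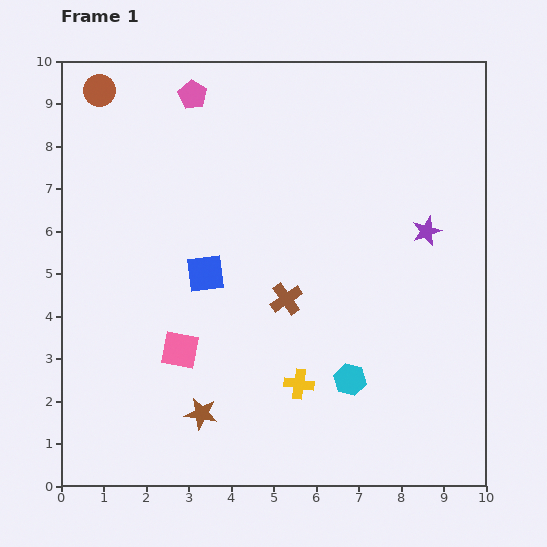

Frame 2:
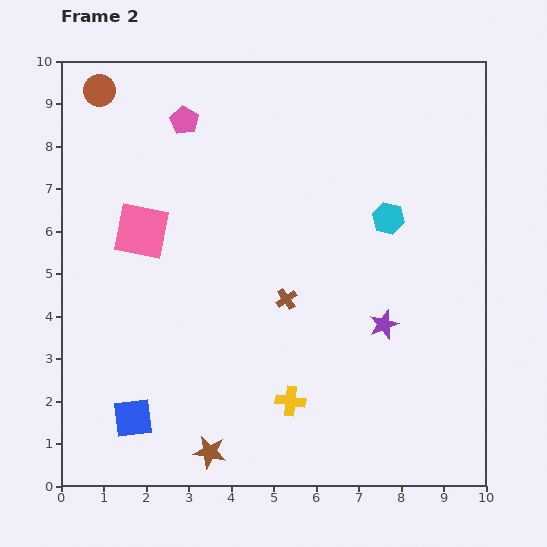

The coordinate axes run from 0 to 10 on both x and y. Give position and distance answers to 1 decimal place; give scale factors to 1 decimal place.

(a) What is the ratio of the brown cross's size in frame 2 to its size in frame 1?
0.7×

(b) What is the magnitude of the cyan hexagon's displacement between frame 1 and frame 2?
3.9

The cyan hexagon moved from (6.8, 2.5) to (7.7, 6.3), a distance of √(0.9² + 3.8²) ≈ 3.9.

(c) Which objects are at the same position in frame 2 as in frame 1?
the brown cross, the brown circle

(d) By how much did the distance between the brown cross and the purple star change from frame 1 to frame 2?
-1.3

Distance in frame 1: 3.7. Distance in frame 2: 2.4.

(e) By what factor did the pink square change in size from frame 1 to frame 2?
1.5×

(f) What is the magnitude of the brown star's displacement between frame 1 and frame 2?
0.9

The brown star moved from (3.3, 1.7) to (3.5, 0.8), a distance of √(0.2² + 0.9²) ≈ 0.9.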